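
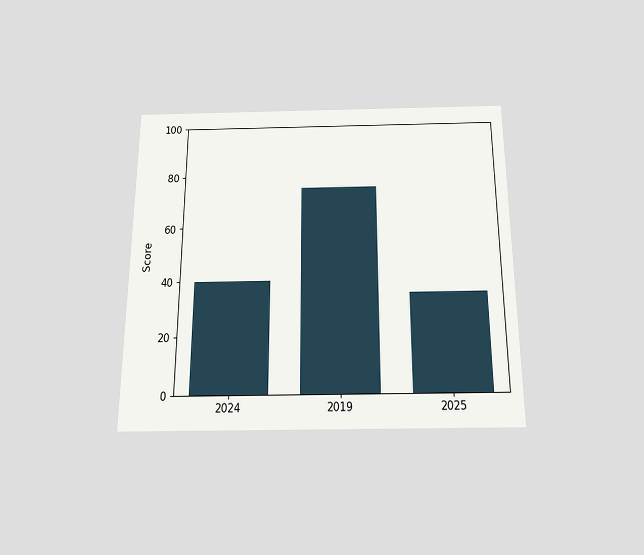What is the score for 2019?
The chart is viewed slightly from below. Reading along the chart's y-axis, the 2019 bar reaches 75.

75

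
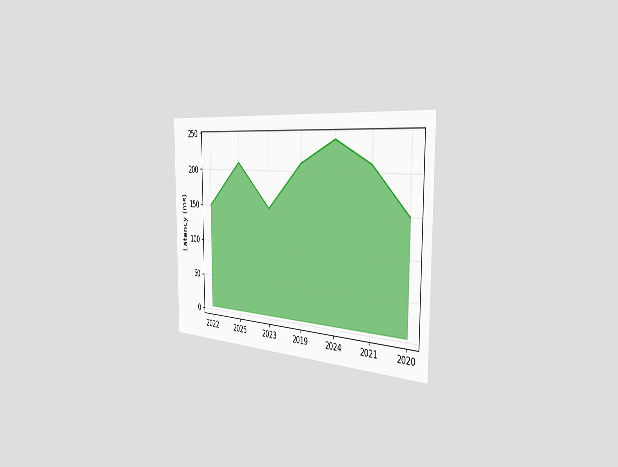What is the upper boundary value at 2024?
240ms

The chart is viewed slightly from the right. At 2024 the upper boundary is at 240ms.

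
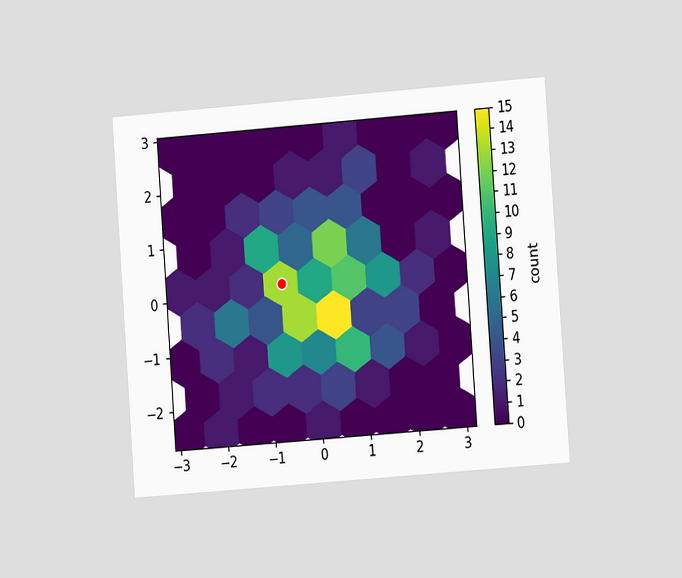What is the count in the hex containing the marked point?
The chart is tilted about 4° counter-clockwise and viewed at a slight angle. The marked hex reads 13 on the colorbar.

13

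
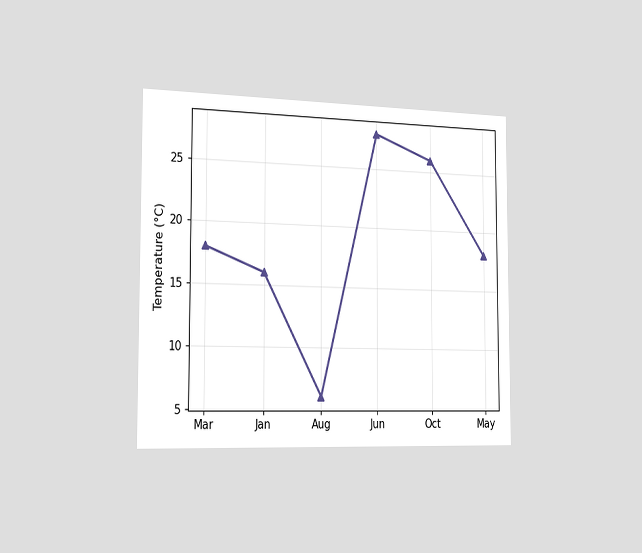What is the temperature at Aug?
The chart is viewed slightly from the left. At Aug, the line is at 6°C.

6°C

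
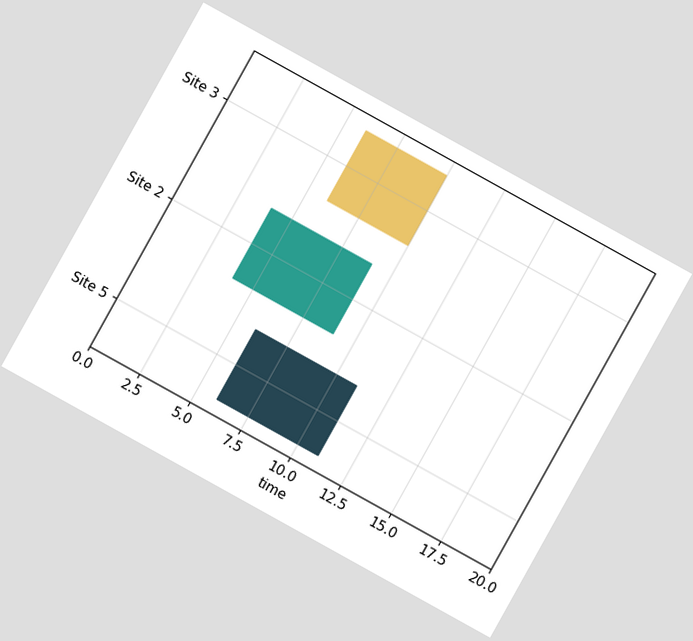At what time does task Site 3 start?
6

The chart is tilted about 29° clockwise. The Site 3 bar begins at t=6.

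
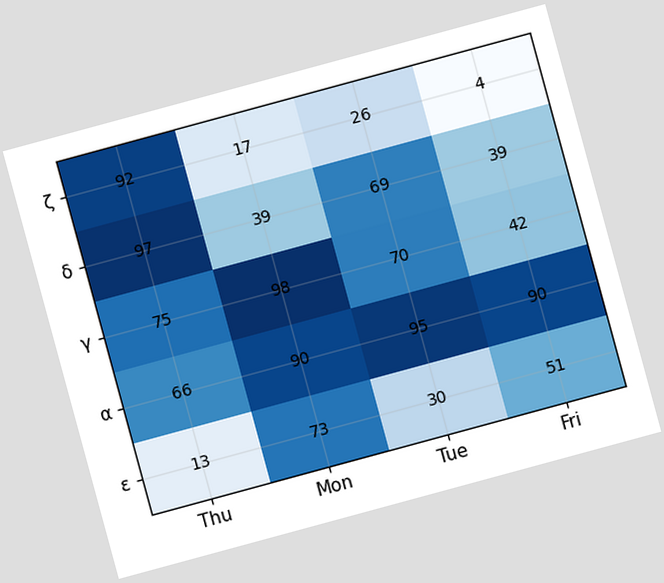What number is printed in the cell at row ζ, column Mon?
The chart is tilted about 15° counter-clockwise. The (ζ, Mon) cell reads 17.

17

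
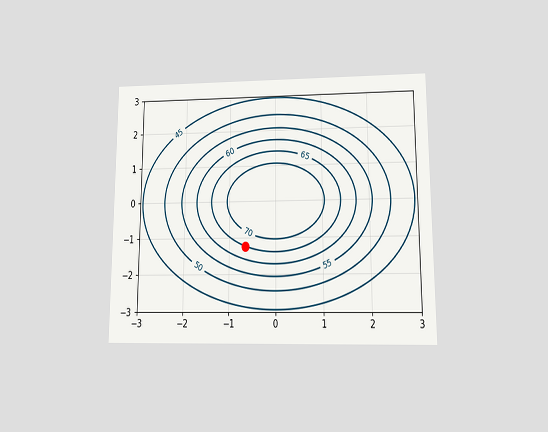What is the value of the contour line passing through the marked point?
65

The chart is viewed at a slight angle. The marked point sits on the contour labelled 65.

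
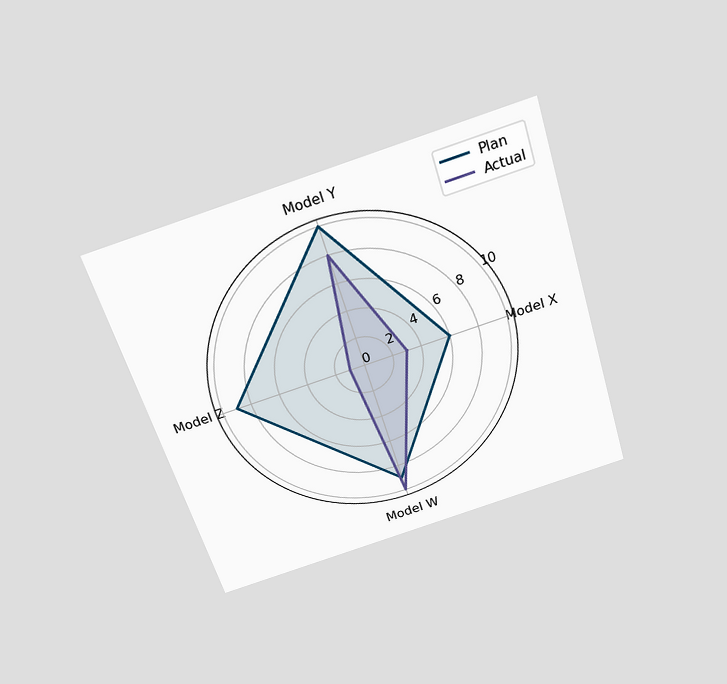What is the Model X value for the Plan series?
6

The chart is tilted about 17° counter-clockwise and viewed slightly from above. On the Model X axis, Plan reaches 6.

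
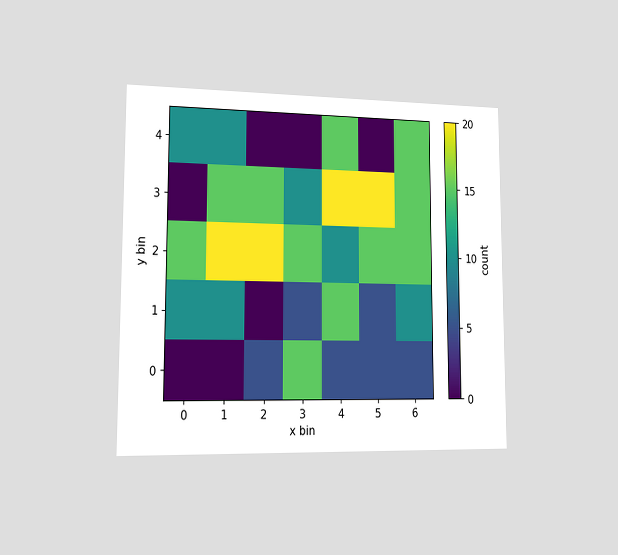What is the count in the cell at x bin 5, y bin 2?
15

The chart is viewed slightly from the left. Matching the cell (5, 2) against the colorbar gives 15.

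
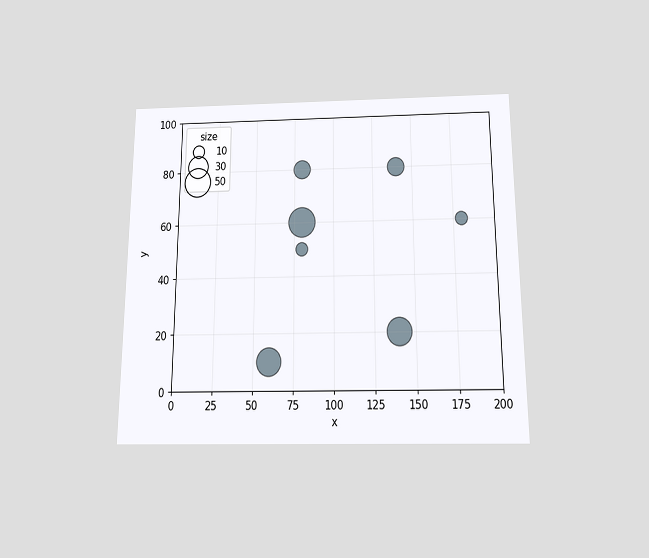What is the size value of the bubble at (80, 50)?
10

The chart is viewed slightly from below. Matching the bubble at (80, 50) against the size legend gives 10.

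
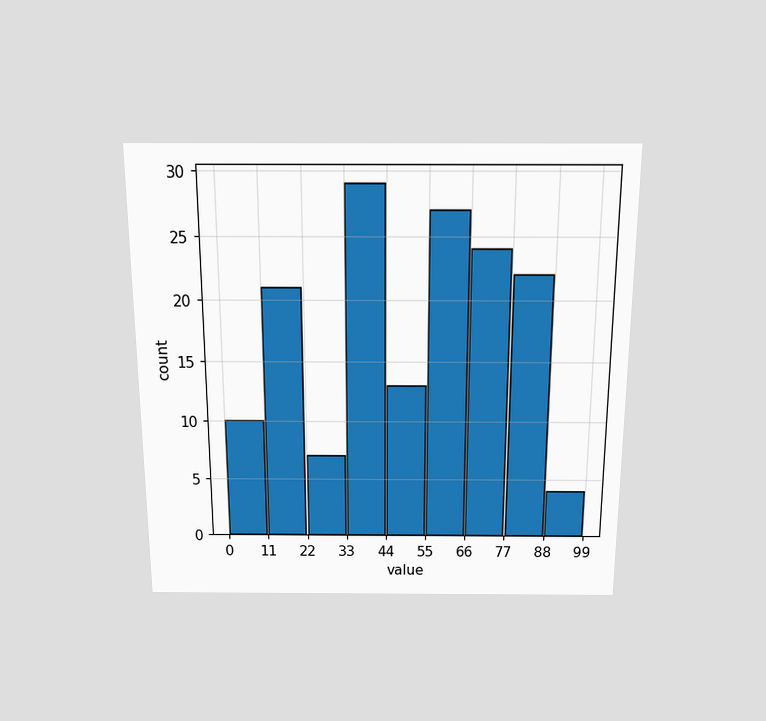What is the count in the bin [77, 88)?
22

The chart is viewed slightly from above. The [77, 88) bin has height 22.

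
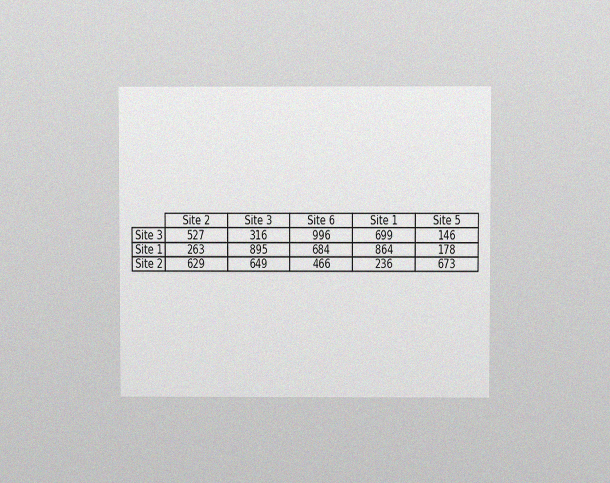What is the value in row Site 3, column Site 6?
996

The chart is viewed at a slight angle, with some photo noise. The (Site 3, Site 6) cell reads 996.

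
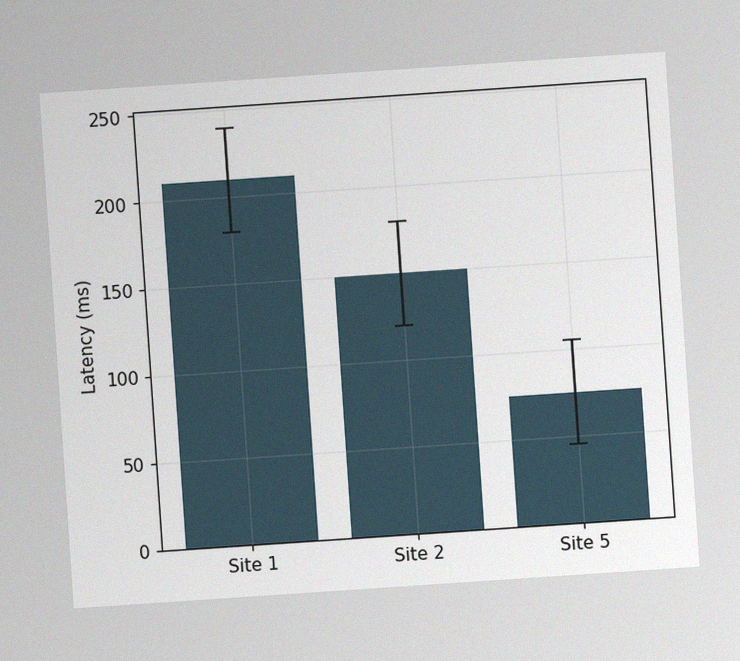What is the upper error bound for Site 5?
105ms

The chart is tilted about 4° counter-clockwise, with some photo noise. The Site 5 bar's upper whisker reaches 105ms.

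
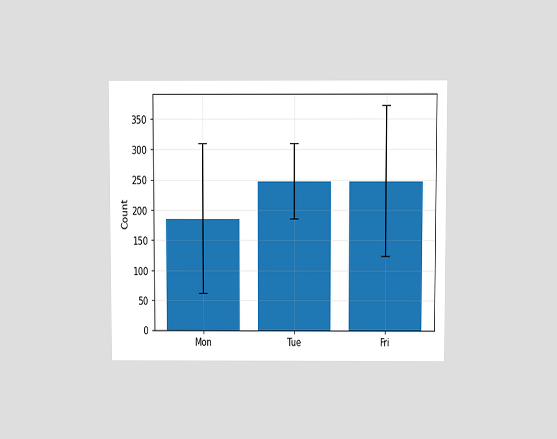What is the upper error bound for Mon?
The chart is viewed at a slight angle. The Mon bar's upper whisker reaches 310.

310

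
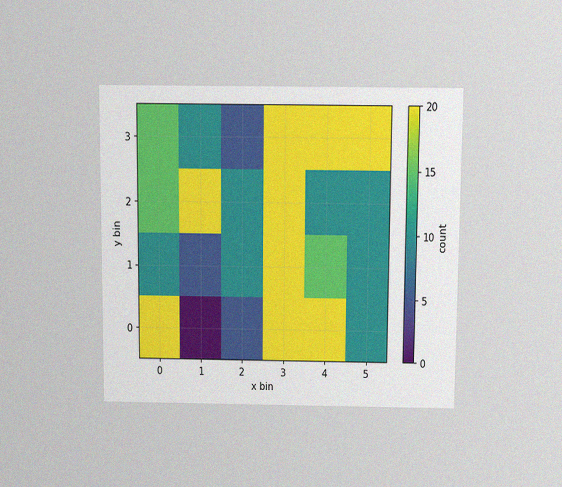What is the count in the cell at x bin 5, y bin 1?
10

The chart is viewed slightly from above, with some photo noise. Matching the cell (5, 1) against the colorbar gives 10.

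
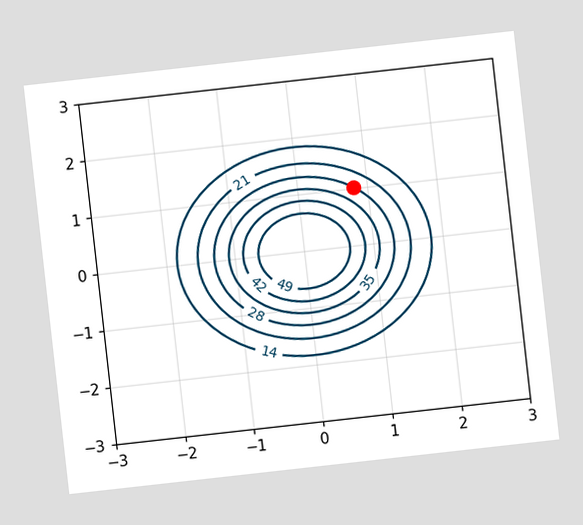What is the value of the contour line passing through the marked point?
28

The chart is tilted about 6° counter-clockwise. The marked point sits on the contour labelled 28.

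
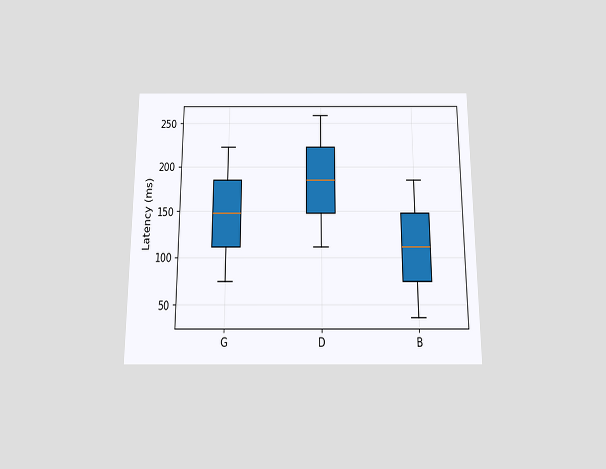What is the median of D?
The chart is viewed slightly from below. The median line in the D box sits at 185ms.

185ms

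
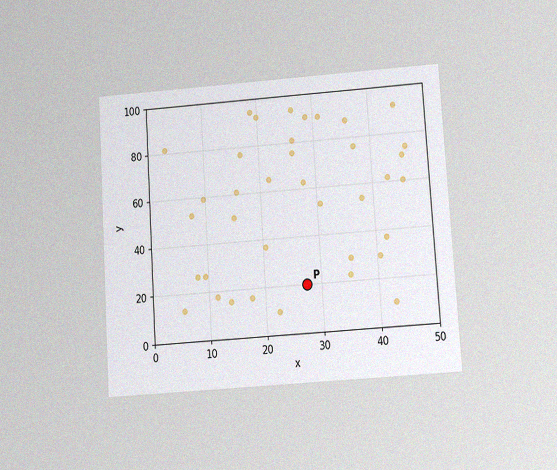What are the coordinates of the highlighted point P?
(27.5, 20)

The chart is tilted about 4° counter-clockwise and viewed at a slight angle, with some photo noise. Following the gridlines from P to each axis, P sits at (27.5, 20).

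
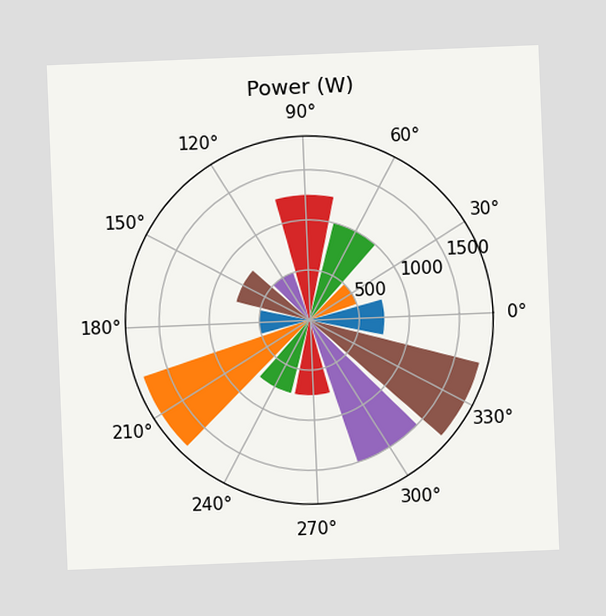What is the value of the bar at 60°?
1000W

The chart is tilted about 2° counter-clockwise. The bar at 60° reaches 1000W on the radial axis.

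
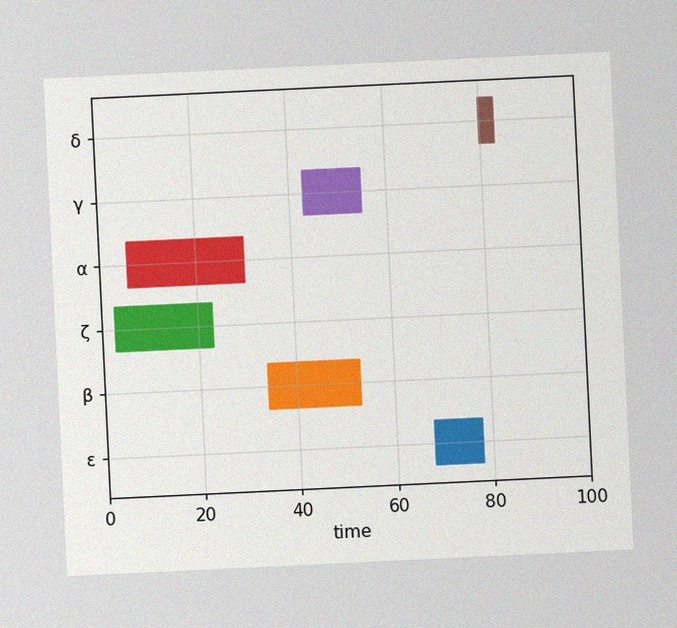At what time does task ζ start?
3

The chart is tilted about 3° counter-clockwise, with some photo noise. The ζ bar begins at t=3.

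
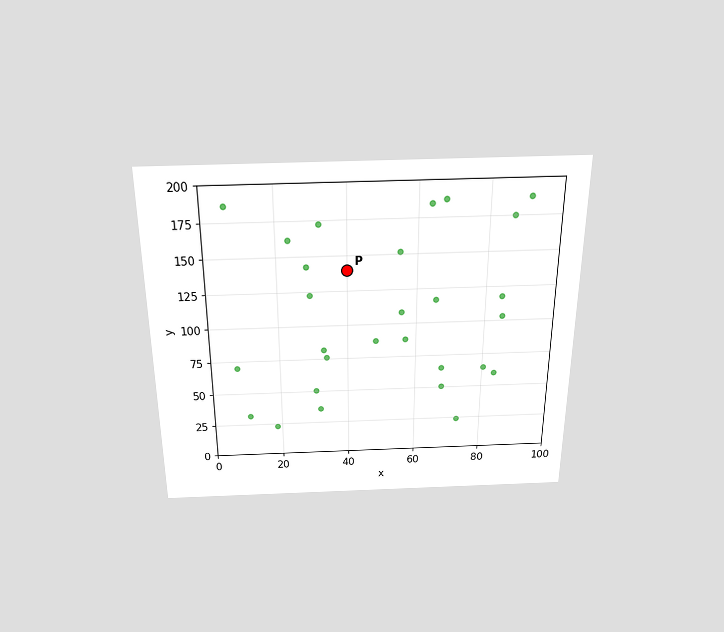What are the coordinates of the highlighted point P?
The chart is viewed slightly from above. Following the gridlines from P to each axis, P sits at (40, 140).

(40, 140)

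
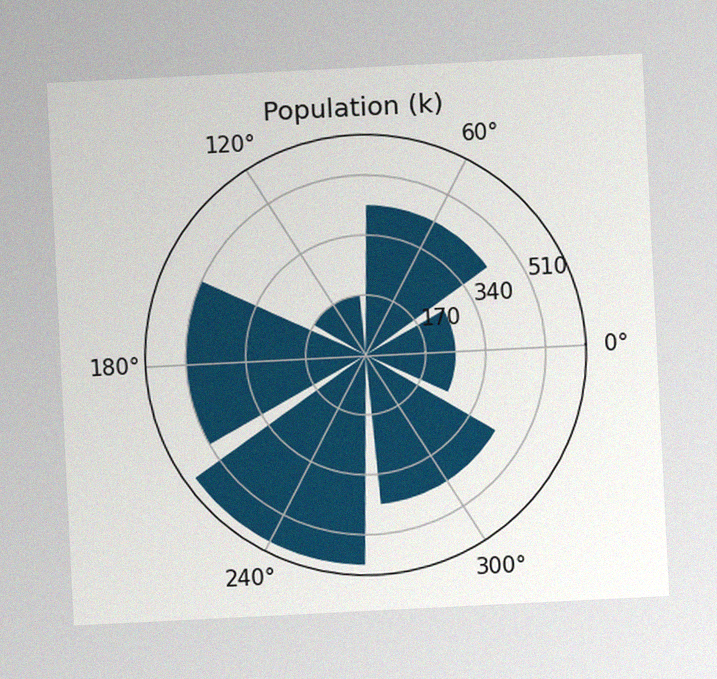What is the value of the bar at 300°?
425k

The chart is tilted about 3° counter-clockwise, with some photo noise. The bar at 300° reaches 425k on the radial axis.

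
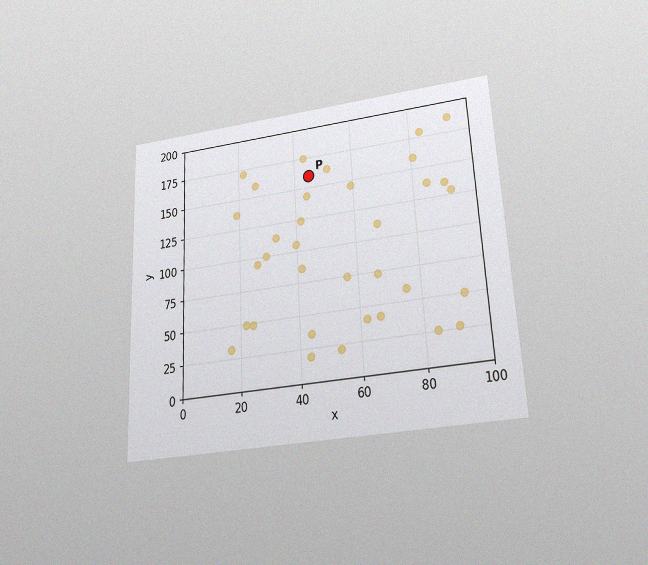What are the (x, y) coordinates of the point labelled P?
(45, 160)

The chart is tilted about 3° counter-clockwise and viewed slightly from below, with some photo noise. Following the gridlines from P to each axis, P sits at (45, 160).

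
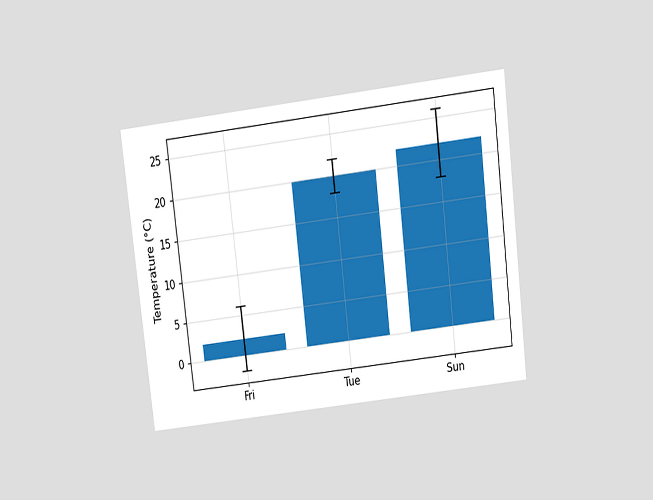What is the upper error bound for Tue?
22°C

The chart is tilted about 7° counter-clockwise and viewed slightly from above. The Tue bar's upper whisker reaches 22°C.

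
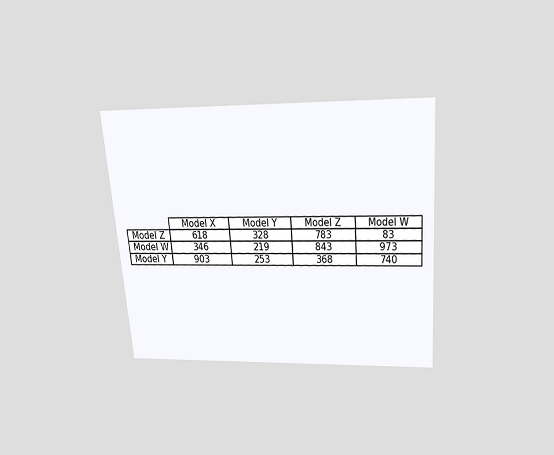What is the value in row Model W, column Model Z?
The chart is tilted about 4° counter-clockwise and viewed slightly from above. The (Model W, Model Z) cell reads 843.

843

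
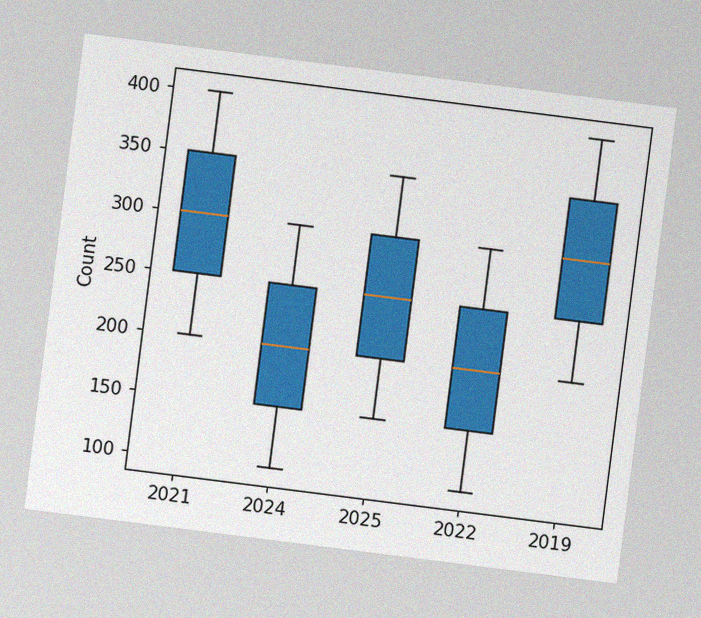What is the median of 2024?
The chart is tilted about 7° clockwise, with some photo noise. The median line in the 2024 box sits at 200.

200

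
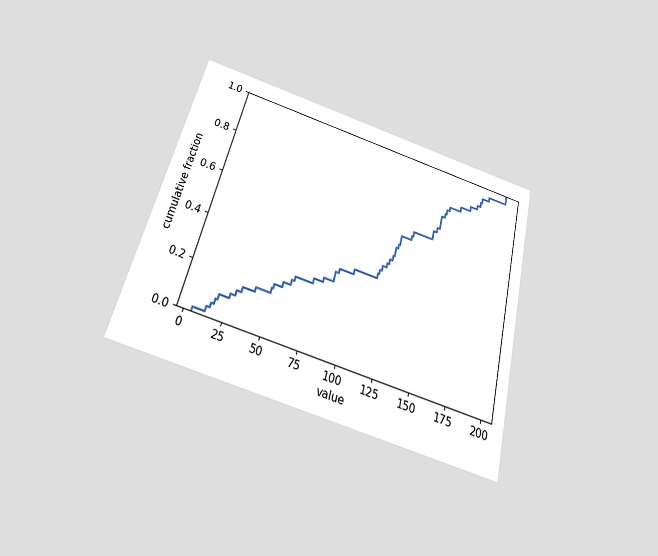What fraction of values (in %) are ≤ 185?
The chart is tilted about 14° clockwise and viewed slightly from below. At x=185 the ECDF step is at 96%.

96%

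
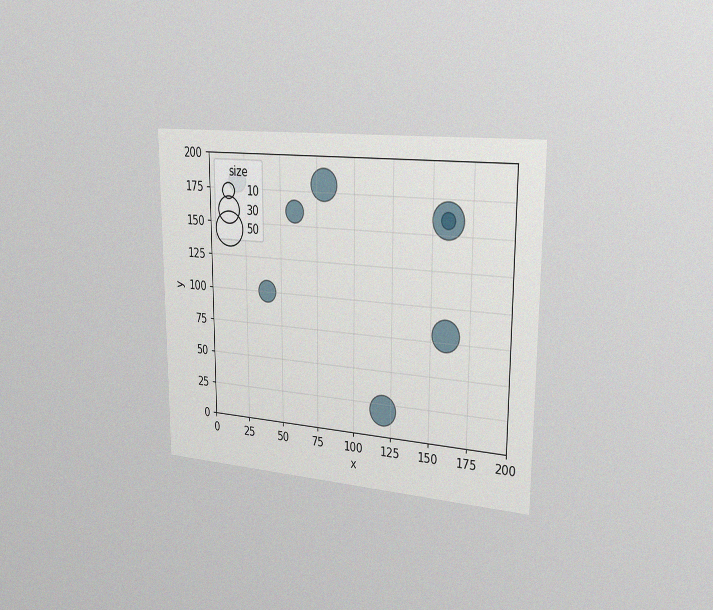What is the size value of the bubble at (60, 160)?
The chart is viewed slightly from the right, with some photo noise. Matching the bubble at (60, 160) against the size legend gives 20.

20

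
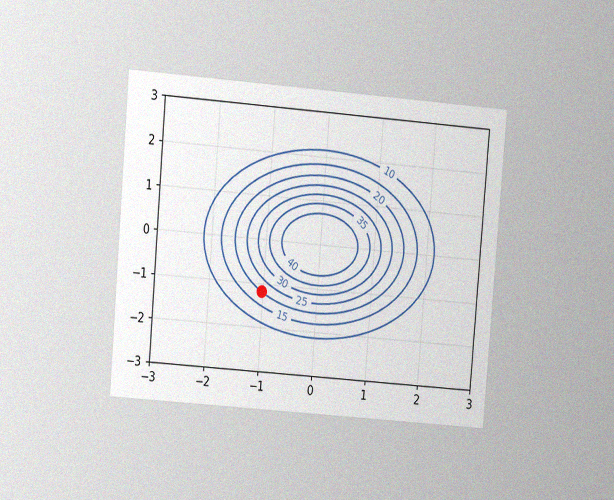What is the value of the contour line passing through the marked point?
20

The chart is tilted about 5° clockwise and viewed at a slight angle, with some photo noise. The marked point sits on the contour labelled 20.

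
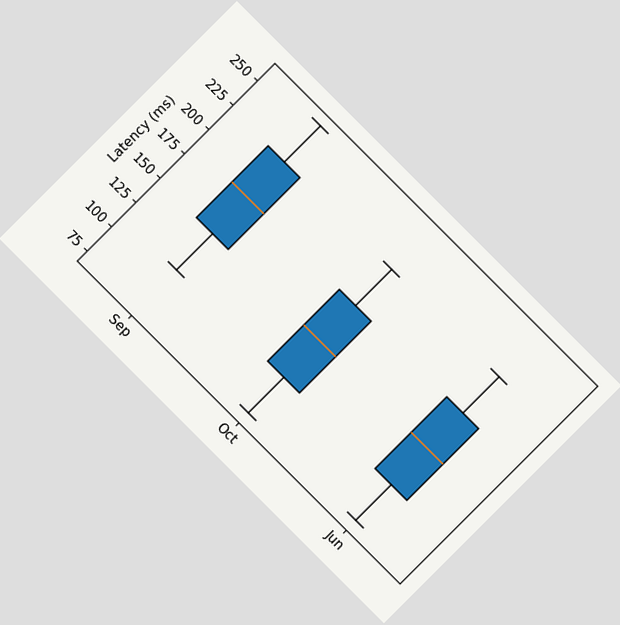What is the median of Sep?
185ms

The chart is tilted about 45° clockwise. The median line in the Sep box sits at 185ms.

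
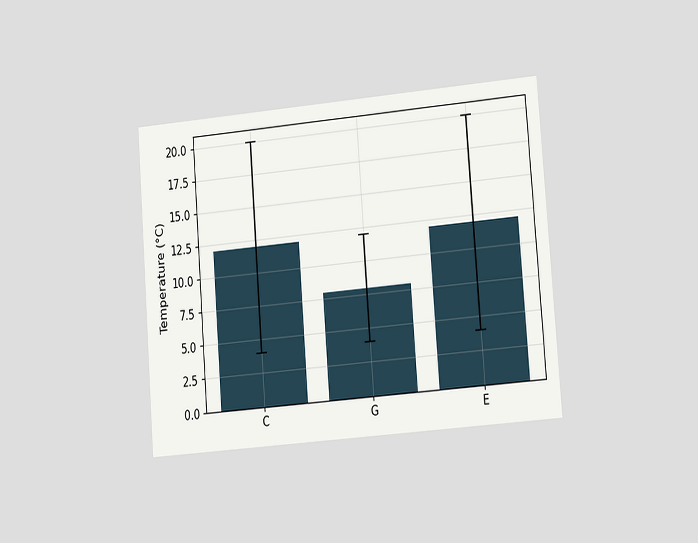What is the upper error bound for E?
The chart is tilted about 4° counter-clockwise and viewed slightly from the right. The E bar's upper whisker reaches 20°C.

20°C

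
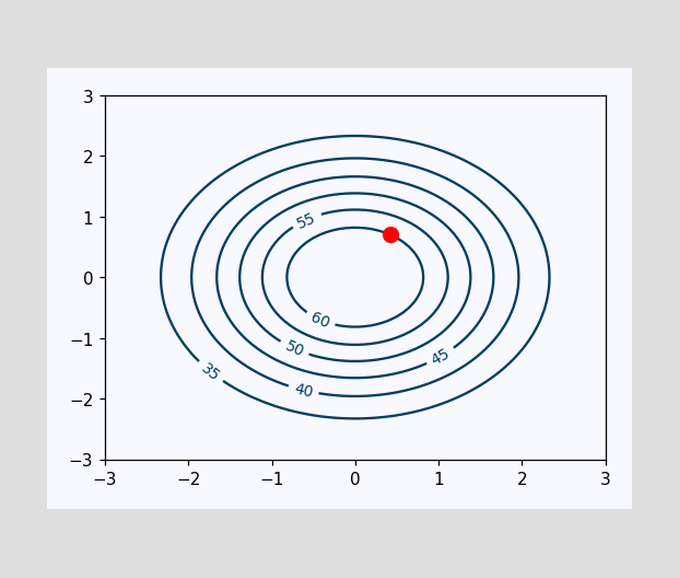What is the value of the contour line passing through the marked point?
The marked point sits on the contour labelled 60.

60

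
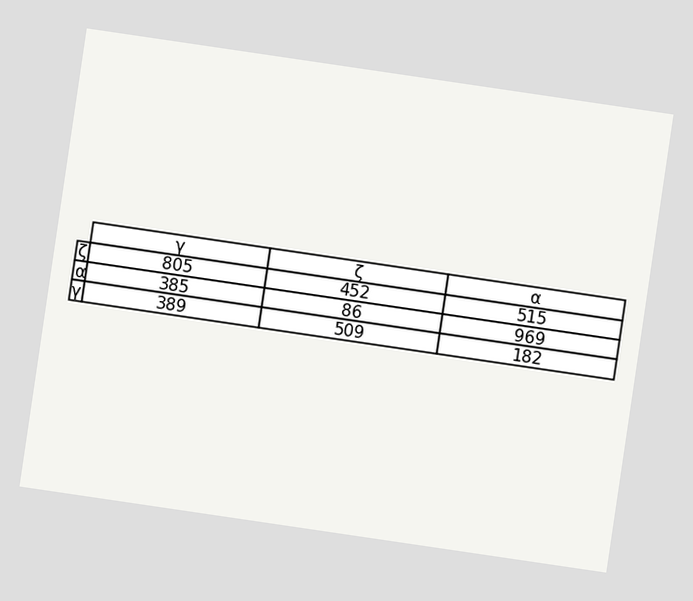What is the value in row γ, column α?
182

The chart is tilted about 8° clockwise. The (γ, α) cell reads 182.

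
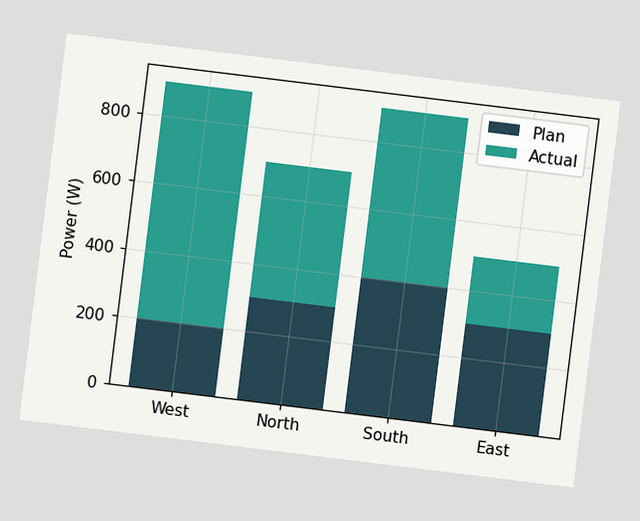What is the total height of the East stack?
The chart is tilted about 7° clockwise. The East stack's top reaches 500W on the y-axis.

500W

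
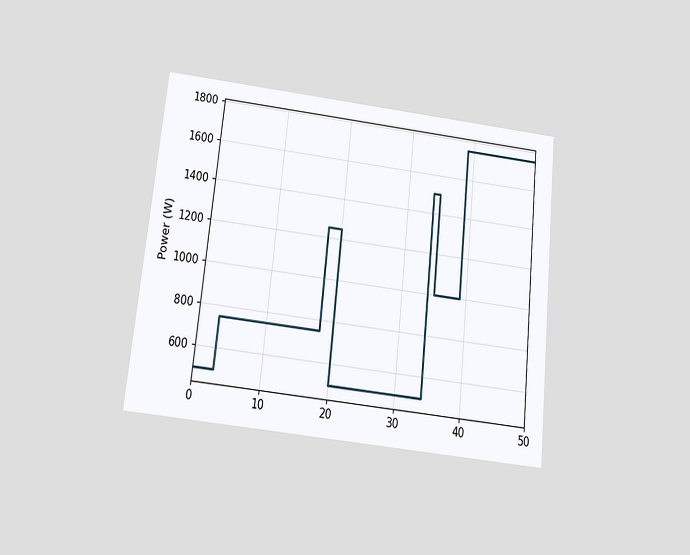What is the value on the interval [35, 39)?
The chart is tilted about 6° clockwise and viewed slightly from below. On [35, 39) the step sits at 1000W.

1000W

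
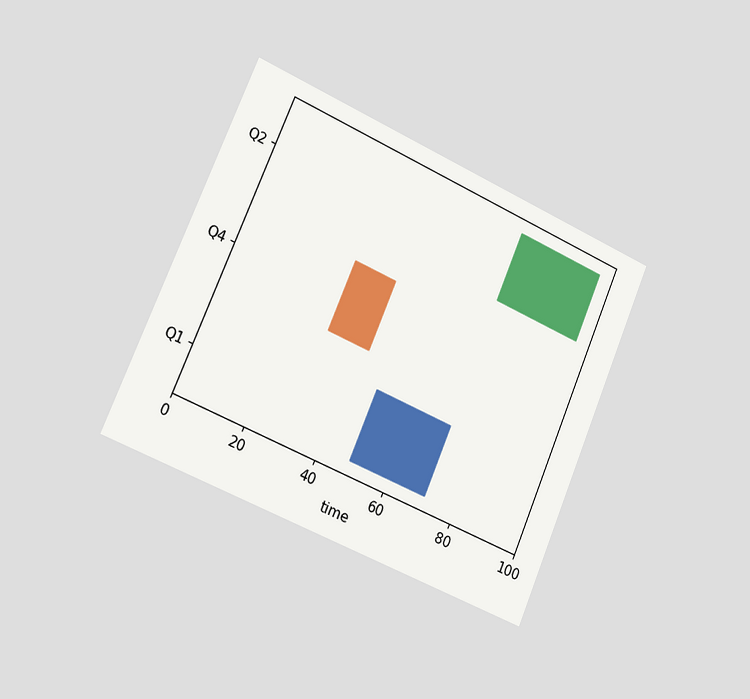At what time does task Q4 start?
The chart is tilted about 23° clockwise and viewed slightly from the left. The Q4 bar begins at t=31.

31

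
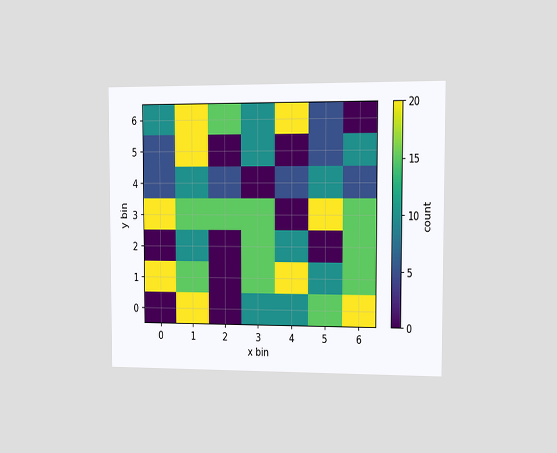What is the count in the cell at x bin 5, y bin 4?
10

The chart is viewed at a slight angle. Matching the cell (5, 4) against the colorbar gives 10.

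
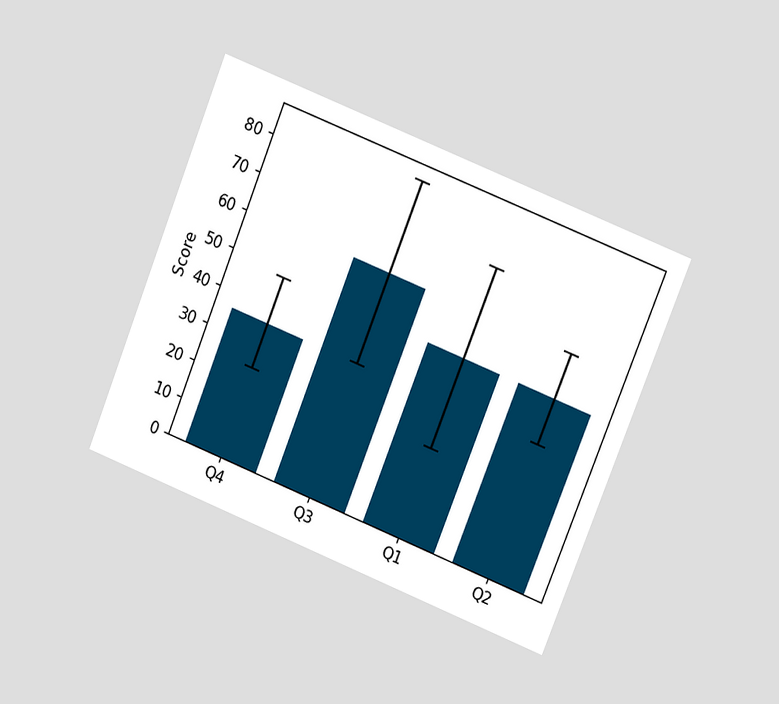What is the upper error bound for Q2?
60

The chart is tilted about 22° clockwise and viewed at a slight angle. The Q2 bar's upper whisker reaches 60.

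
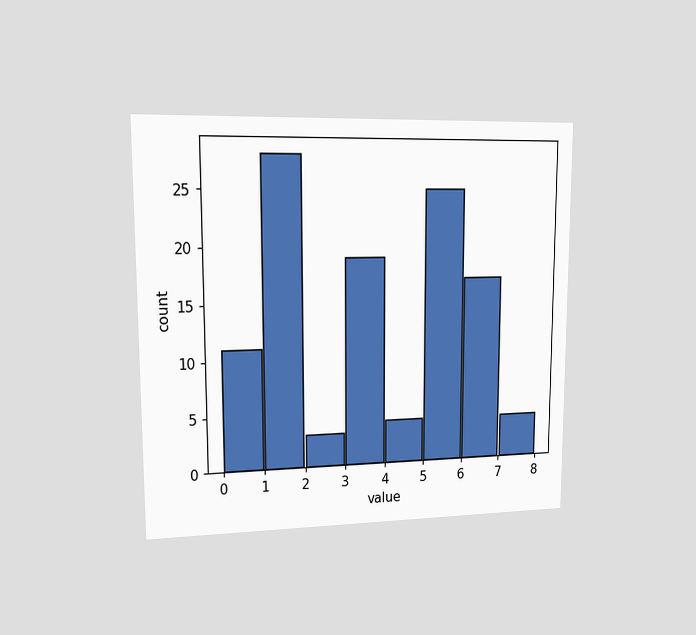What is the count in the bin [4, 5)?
4

The chart is viewed slightly from the left. The [4, 5) bin has height 4.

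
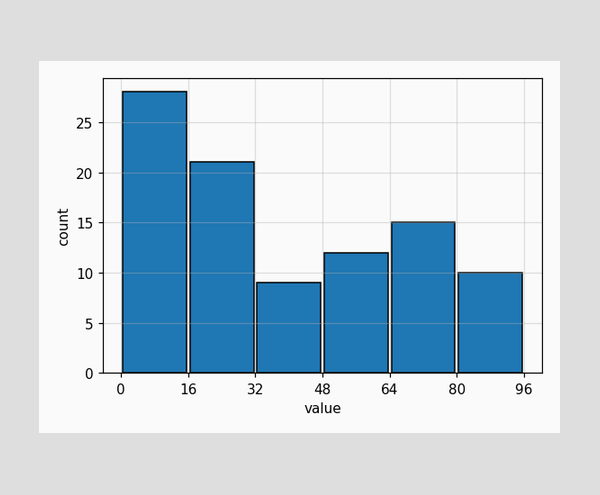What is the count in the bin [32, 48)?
9

The [32, 48) bin has height 9.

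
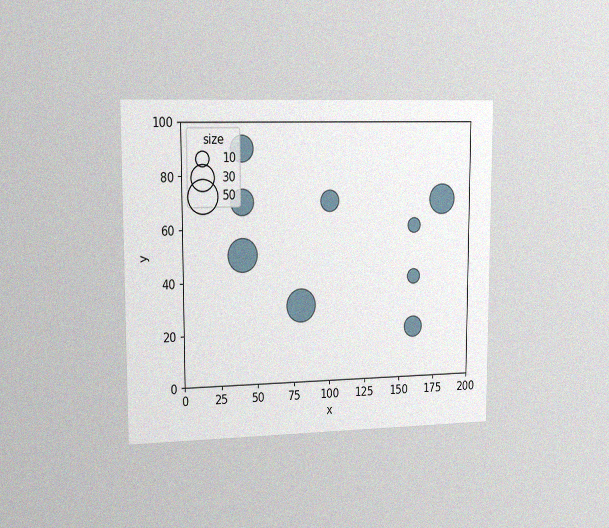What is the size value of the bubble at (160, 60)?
The chart is viewed slightly from the left, with some photo noise. Matching the bubble at (160, 60) against the size legend gives 10.

10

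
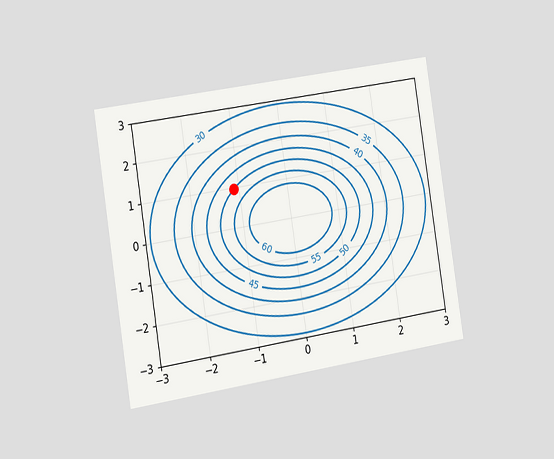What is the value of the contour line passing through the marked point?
50

The chart is tilted about 9° counter-clockwise and viewed slightly from the left. The marked point sits on the contour labelled 50.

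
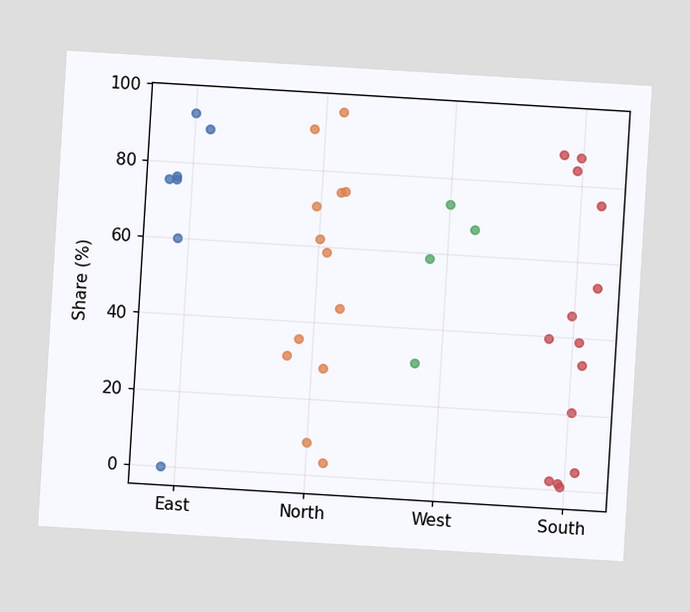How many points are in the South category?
14

The chart is tilted about 3° clockwise. Counting the markers in the South column gives 14.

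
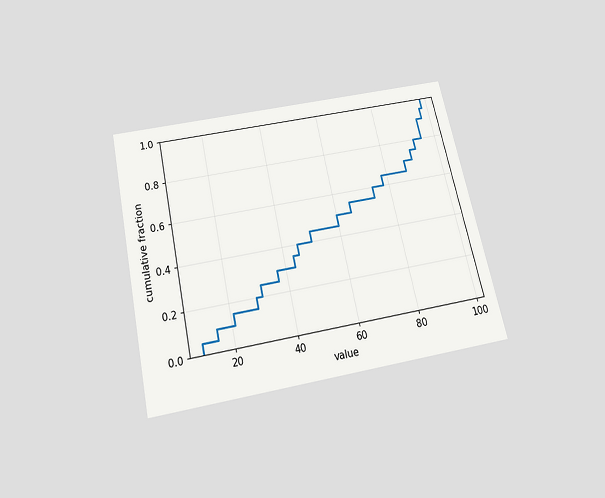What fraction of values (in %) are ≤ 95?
90%

The chart is tilted about 12° counter-clockwise and viewed slightly from below. At x=95 the ECDF step is at 90%.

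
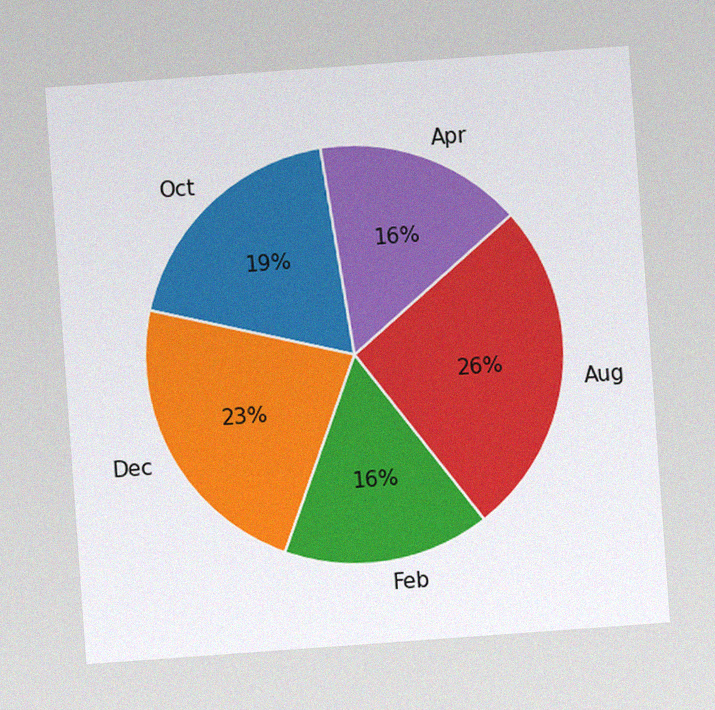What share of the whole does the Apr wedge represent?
The chart is tilted about 4° counter-clockwise, with some photo noise. The Apr slice takes up 16% of the pie.

16%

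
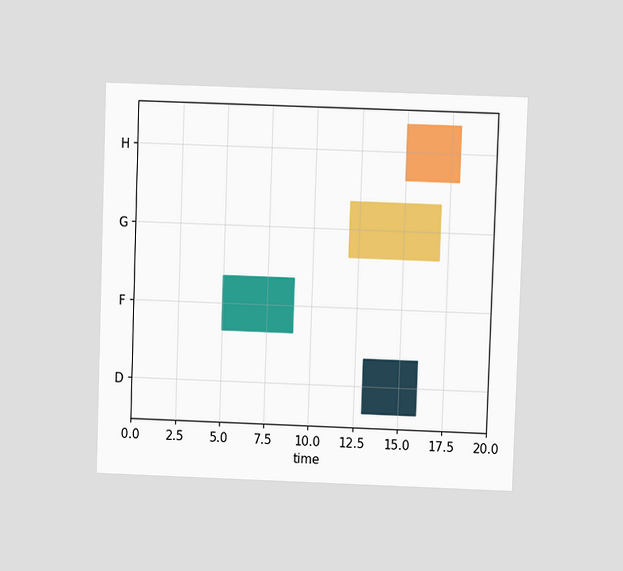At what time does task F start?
The chart is tilted about 2° clockwise and viewed at a slight angle. The F bar begins at t=5.

5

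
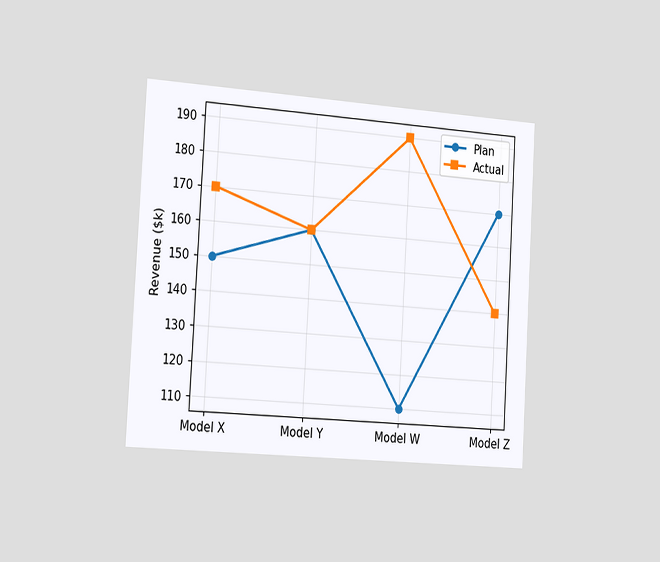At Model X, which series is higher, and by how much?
The chart is tilted about 3° clockwise and viewed slightly from the left. At Model X, Actual sits above the other line by $20k.

Actual, by $20k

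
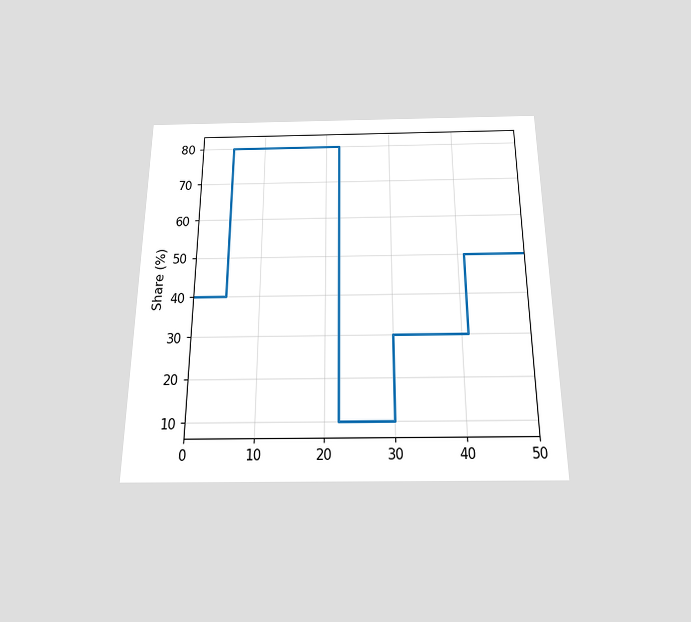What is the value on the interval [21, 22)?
80%

The chart is viewed slightly from below. On [21, 22) the step sits at 80%.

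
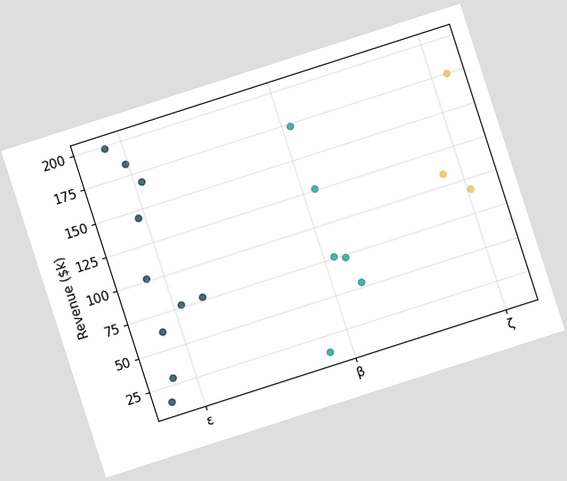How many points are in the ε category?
10

The chart is tilted about 18° counter-clockwise. Counting the markers in the ε column gives 10.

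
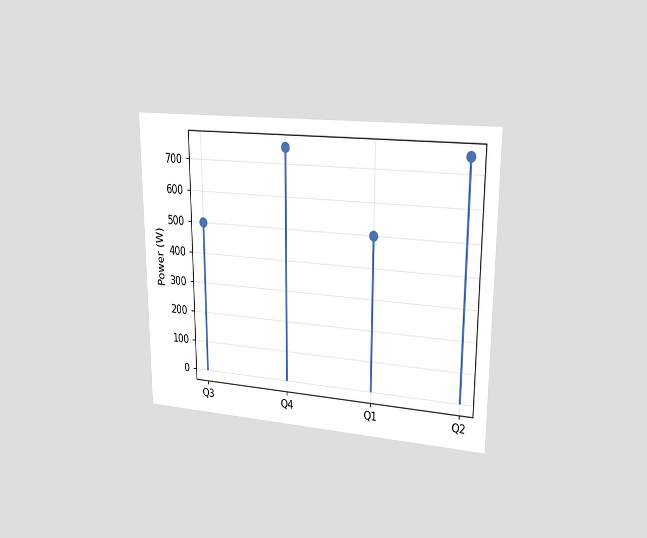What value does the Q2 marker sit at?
750W

The chart is viewed slightly from the right. The Q2 marker sits at 750W.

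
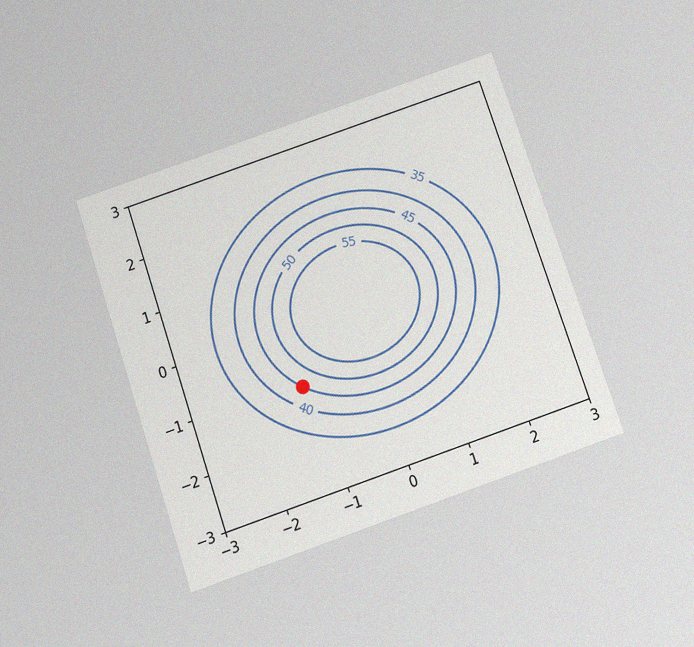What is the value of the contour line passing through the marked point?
45

The chart is tilted about 19° counter-clockwise and viewed slightly from below, with some photo noise. The marked point sits on the contour labelled 45.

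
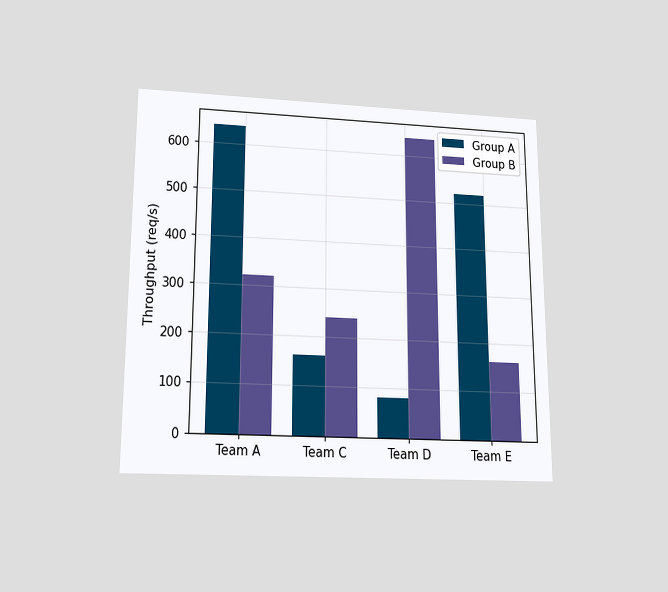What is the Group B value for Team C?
The chart is viewed slightly from below. The Group B bar at Team C reaches 240req/s on the y-axis.

240req/s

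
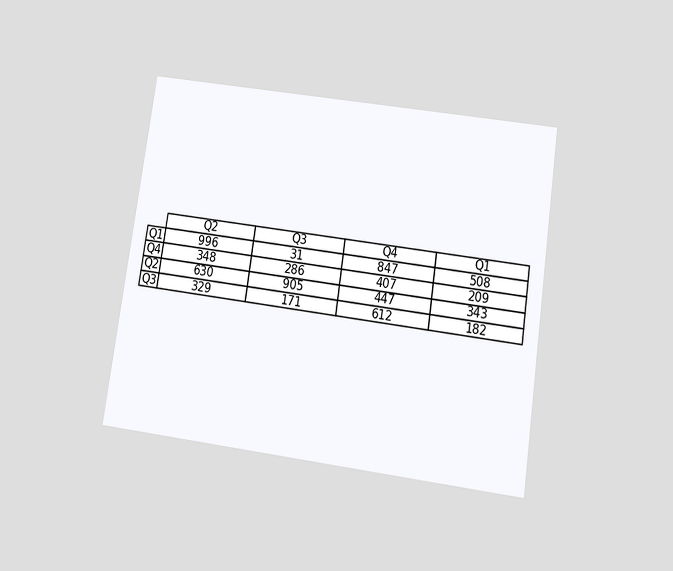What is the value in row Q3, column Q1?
182

The chart is tilted about 8° clockwise and viewed slightly from below. The (Q3, Q1) cell reads 182.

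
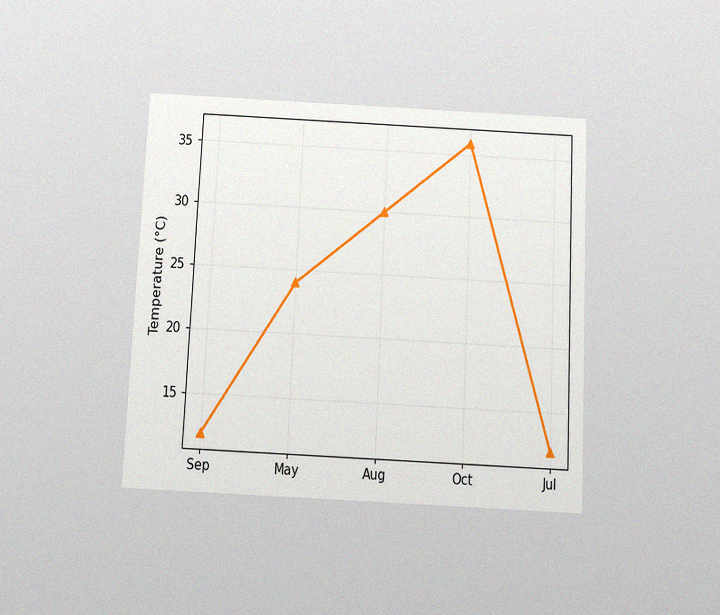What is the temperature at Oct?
The chart is tilted about 3° clockwise and viewed slightly from below, with some photo noise. At Oct, the line is at 36°C.

36°C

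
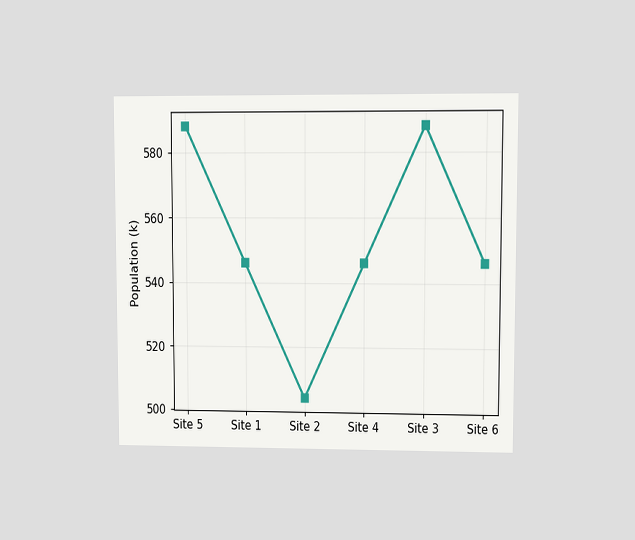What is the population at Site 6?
The chart is viewed at a slight angle. At Site 6, the line is at 546k.

546k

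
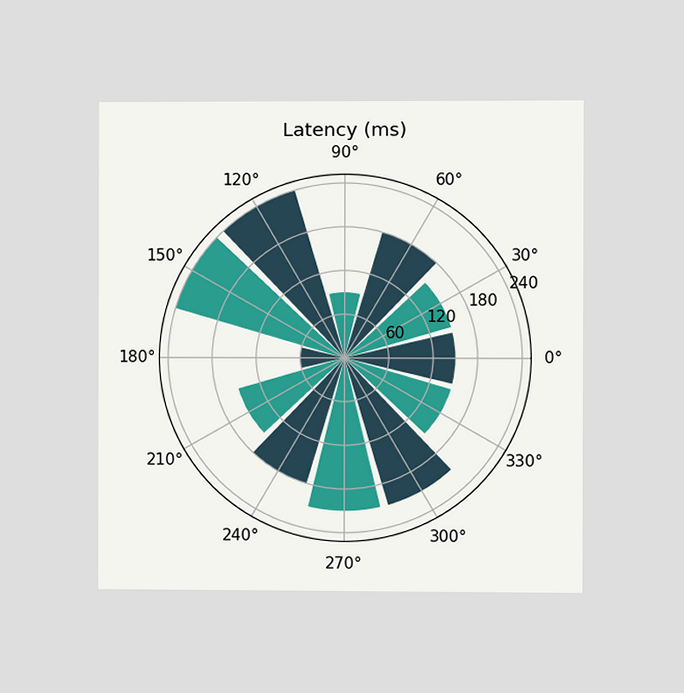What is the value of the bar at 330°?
The chart is viewed slightly from the right. The bar at 330° reaches 150ms on the radial axis.

150ms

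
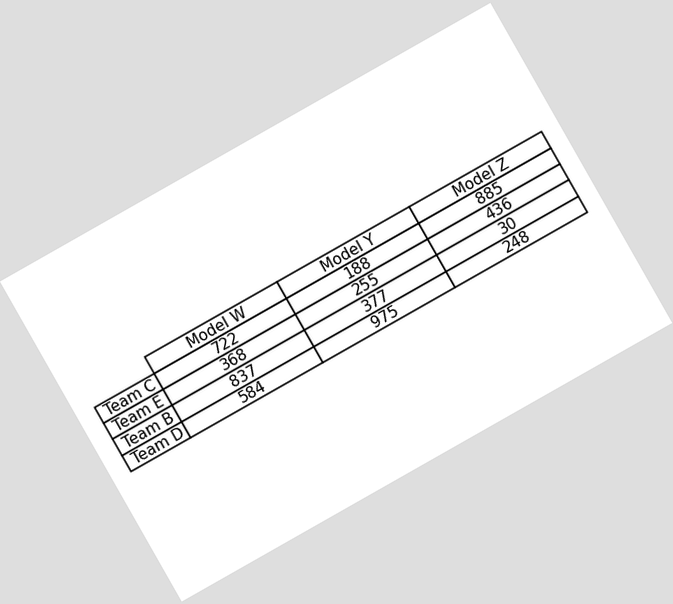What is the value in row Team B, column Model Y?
377

The chart is tilted about 30° counter-clockwise. The (Team B, Model Y) cell reads 377.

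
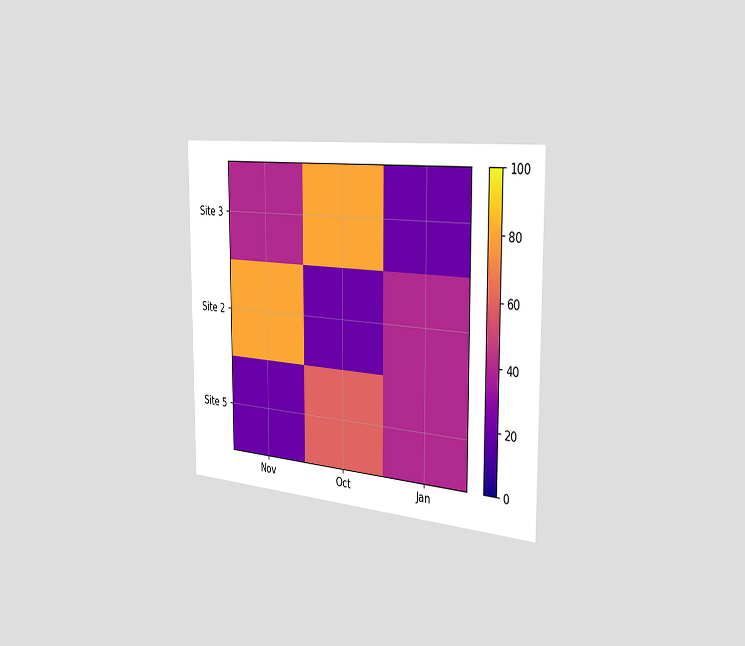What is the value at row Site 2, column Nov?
The chart is viewed slightly from the right. Matching cell (Site 2, Nov) against the colorbar gives 80.

80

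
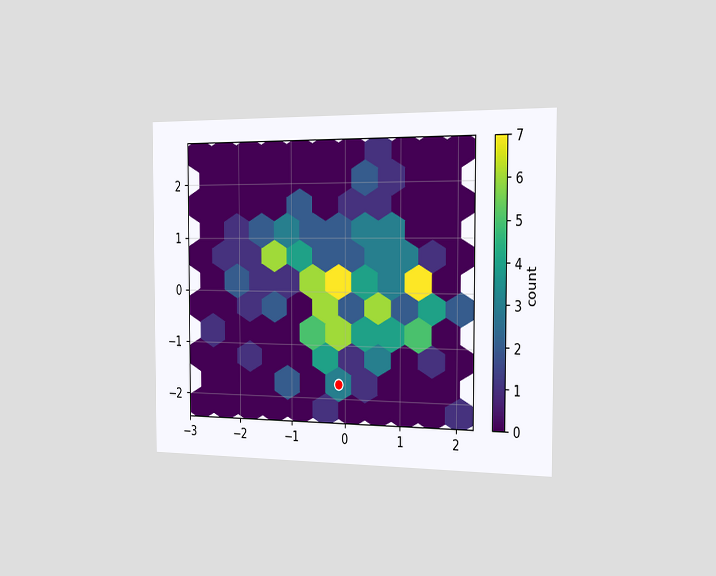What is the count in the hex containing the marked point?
The chart is viewed slightly from the right. The marked hex reads 3 on the colorbar.

3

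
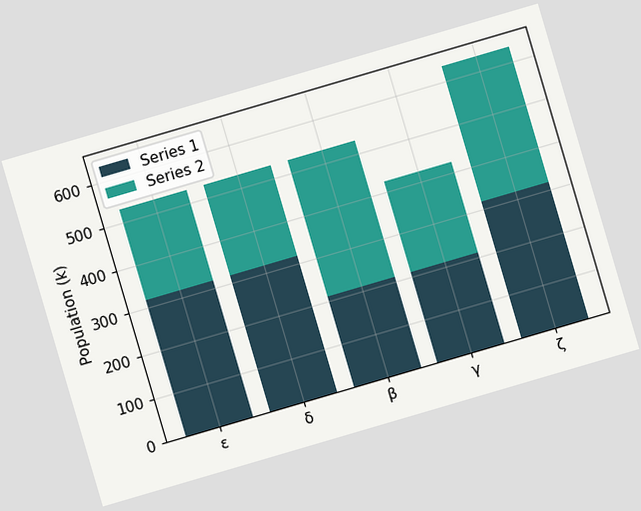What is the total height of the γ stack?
The chart is tilted about 16° counter-clockwise. The γ stack's top reaches 424k on the y-axis.

424k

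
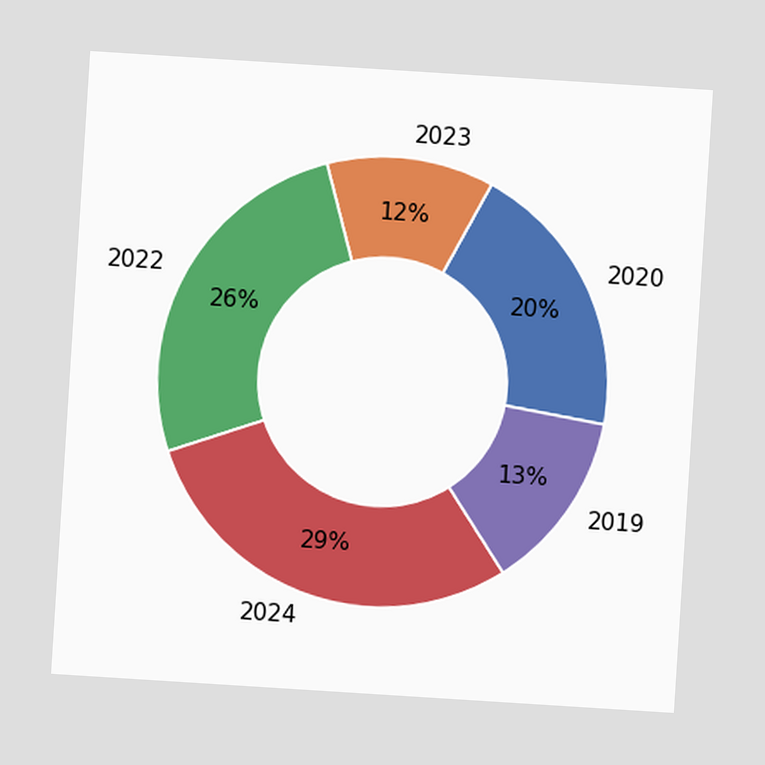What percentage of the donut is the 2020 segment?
20%

The chart is tilted about 4° clockwise. The 2020 segment takes up 20% of the ring.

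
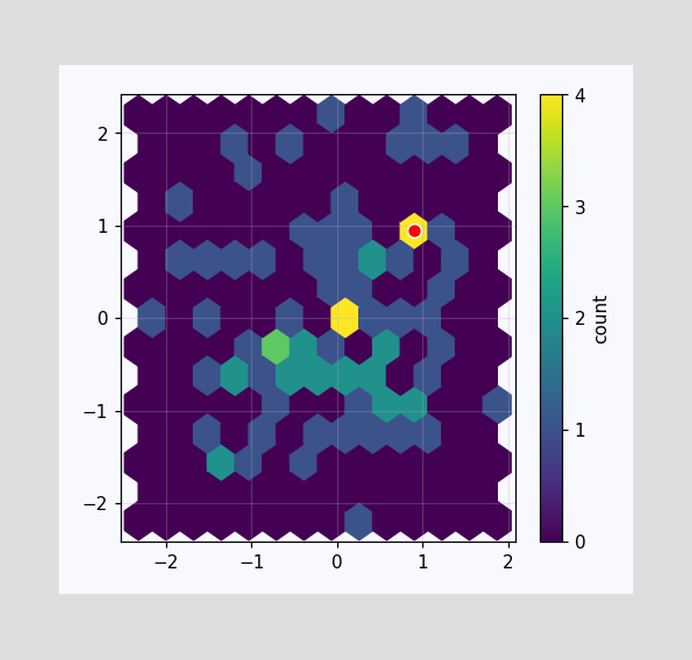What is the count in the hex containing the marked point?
The marked hex reads 4 on the colorbar.

4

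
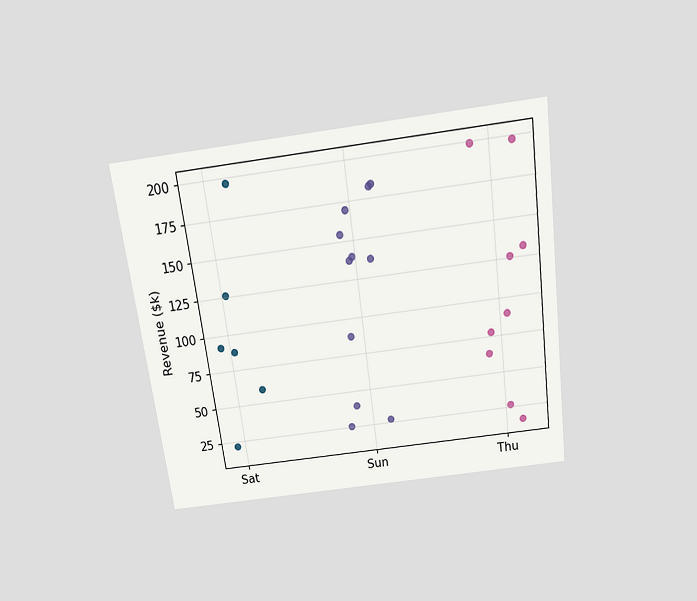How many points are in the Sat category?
The chart is tilted about 8° counter-clockwise and viewed slightly from above. Counting the markers in the Sat column gives 6.

6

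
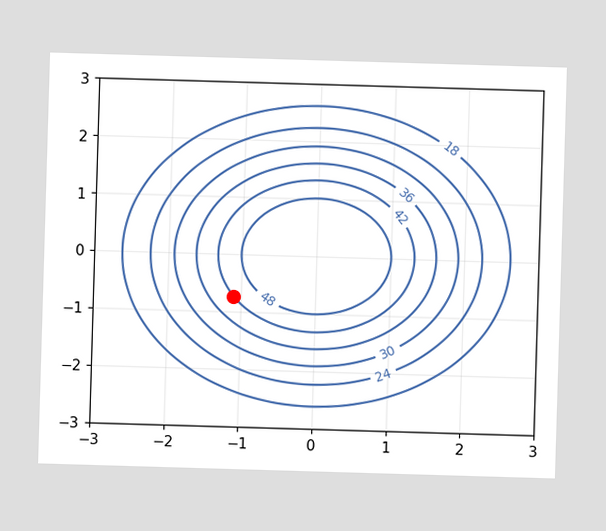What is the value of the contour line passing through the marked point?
The marked point sits on the contour labelled 42.

42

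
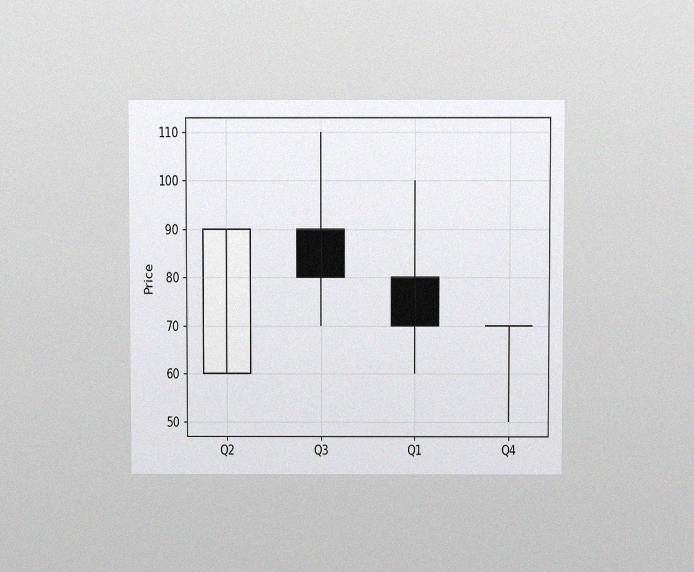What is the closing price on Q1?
70

The chart is viewed slightly from above, with some photo noise. The Q1 candle closes at 70.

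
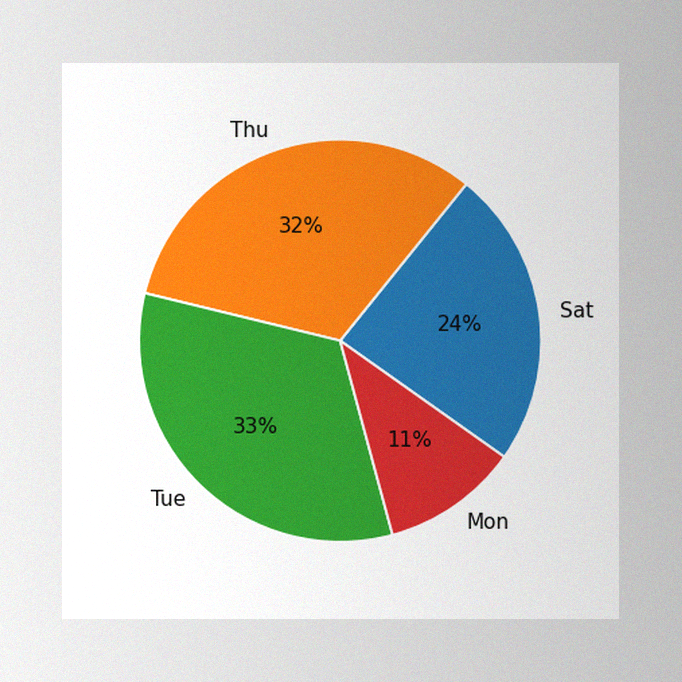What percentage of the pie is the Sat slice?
24%

The image has some photo noise and uneven lighting. The Sat slice takes up 24% of the pie.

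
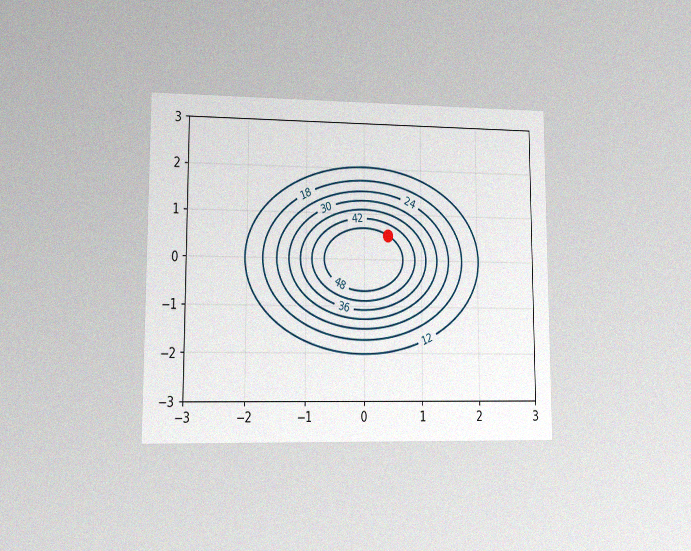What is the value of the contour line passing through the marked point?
The chart is viewed at a slight angle, with some photo noise. The marked point sits on the contour labelled 48.

48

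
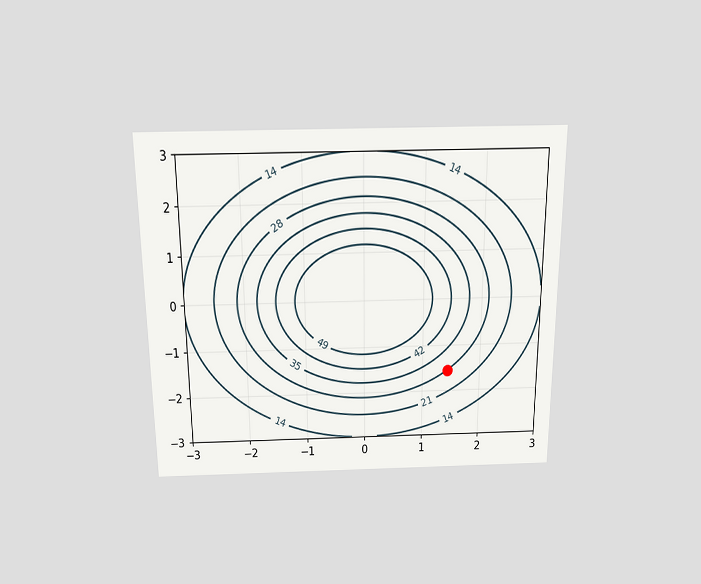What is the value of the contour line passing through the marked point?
28

The chart is viewed slightly from above. The marked point sits on the contour labelled 28.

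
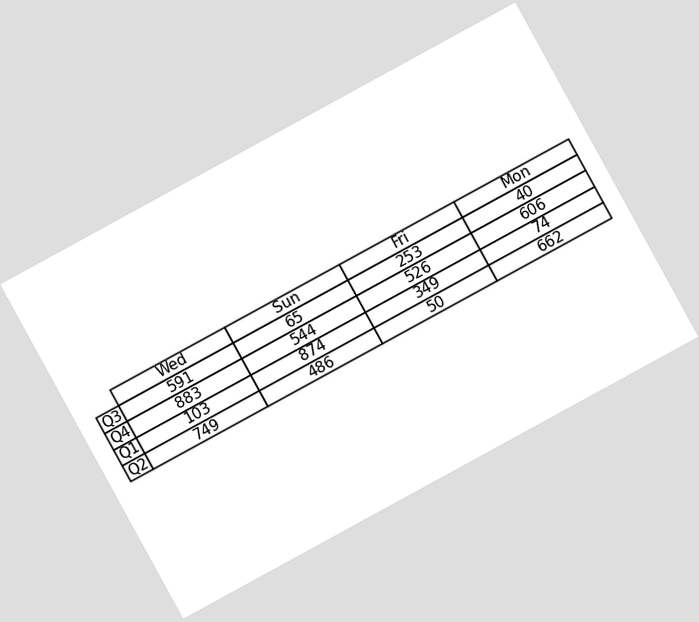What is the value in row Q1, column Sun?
874

The chart is tilted about 29° counter-clockwise. The (Q1, Sun) cell reads 874.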